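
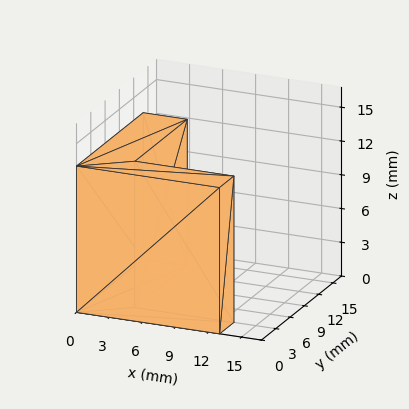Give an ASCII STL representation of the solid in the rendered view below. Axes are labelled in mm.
Reading the render: the shape is an L-shaped prism: outer 13 × 14 mm, arm thicknesses ≈ 3 mm (horizontal) and 4 mm (vertical), extruded 13 mm in z (dimensions read to the nearest mm from the axis ticks). For the STL, each face is triangulated and given an outward normal.

solid part
  facet normal 0.0000 0.0000 -1.0000
    outer loop
      vertex 13.0 3.0 0.0
      vertex 13.0 0.0 0.0
      vertex 0.0 0.0 0.0
    endloop
  endfacet
  facet normal 0.0000 0.0000 -1.0000
    outer loop
      vertex 4.0 3.0 0.0
      vertex 13.0 3.0 0.0
      vertex 0.0 0.0 0.0
    endloop
  endfacet
  facet normal 0.0000 0.0000 -1.0000
    outer loop
      vertex 4.0 14.0 0.0
      vertex 4.0 3.0 0.0
      vertex 0.0 0.0 0.0
    endloop
  endfacet
  facet normal 0.0000 0.0000 -1.0000
    outer loop
      vertex 0.0 14.0 0.0
      vertex 4.0 14.0 0.0
      vertex 0.0 0.0 0.0
    endloop
  endfacet
  facet normal 0.0000 0.0000 1.0000
    outer loop
      vertex 0.0 0.0 13.0
      vertex 13.0 0.0 13.0
      vertex 13.0 3.0 13.0
    endloop
  endfacet
  facet normal 0.0000 0.0000 1.0000
    outer loop
      vertex 0.0 0.0 13.0
      vertex 13.0 3.0 13.0
      vertex 4.0 3.0 13.0
    endloop
  endfacet
  facet normal 0.0000 0.0000 1.0000
    outer loop
      vertex 0.0 0.0 13.0
      vertex 4.0 3.0 13.0
      vertex 4.0 14.0 13.0
    endloop
  endfacet
  facet normal 0.0000 0.0000 1.0000
    outer loop
      vertex 0.0 0.0 13.0
      vertex 4.0 14.0 13.0
      vertex 0.0 14.0 13.0
    endloop
  endfacet
  facet normal 0.0000 -1.0000 0.0000
    outer loop
      vertex 0.0 0.0 0.0
      vertex 13.0 0.0 0.0
      vertex 13.0 0.0 13.0
    endloop
  endfacet
  facet normal 0.0000 -1.0000 0.0000
    outer loop
      vertex 0.0 0.0 0.0
      vertex 13.0 0.0 13.0
      vertex 0.0 0.0 13.0
    endloop
  endfacet
  facet normal 1.0000 0.0000 0.0000
    outer loop
      vertex 13.0 0.0 0.0
      vertex 13.0 3.0 0.0
      vertex 13.0 3.0 13.0
    endloop
  endfacet
  facet normal 1.0000 0.0000 0.0000
    outer loop
      vertex 13.0 0.0 0.0
      vertex 13.0 3.0 13.0
      vertex 13.0 0.0 13.0
    endloop
  endfacet
  facet normal 0.0000 1.0000 0.0000
    outer loop
      vertex 13.0 3.0 0.0
      vertex 4.0 3.0 0.0
      vertex 4.0 3.0 13.0
    endloop
  endfacet
  facet normal 0.0000 1.0000 0.0000
    outer loop
      vertex 13.0 3.0 0.0
      vertex 4.0 3.0 13.0
      vertex 13.0 3.0 13.0
    endloop
  endfacet
  facet normal 1.0000 0.0000 0.0000
    outer loop
      vertex 4.0 3.0 0.0
      vertex 4.0 14.0 0.0
      vertex 4.0 14.0 13.0
    endloop
  endfacet
  facet normal 1.0000 0.0000 0.0000
    outer loop
      vertex 4.0 3.0 0.0
      vertex 4.0 14.0 13.0
      vertex 4.0 3.0 13.0
    endloop
  endfacet
  facet normal 0.0000 1.0000 0.0000
    outer loop
      vertex 4.0 14.0 0.0
      vertex 0.0 14.0 0.0
      vertex 0.0 14.0 13.0
    endloop
  endfacet
  facet normal 0.0000 1.0000 0.0000
    outer loop
      vertex 4.0 14.0 0.0
      vertex 0.0 14.0 13.0
      vertex 4.0 14.0 13.0
    endloop
  endfacet
  facet normal -1.0000 0.0000 0.0000
    outer loop
      vertex 0.0 14.0 0.0
      vertex 0.0 0.0 0.0
      vertex 0.0 0.0 13.0
    endloop
  endfacet
  facet normal -1.0000 0.0000 0.0000
    outer loop
      vertex 0.0 14.0 0.0
      vertex 0.0 0.0 13.0
      vertex 0.0 14.0 13.0
    endloop
  endfacet
endsolid part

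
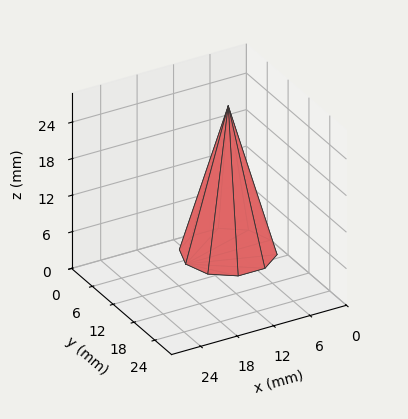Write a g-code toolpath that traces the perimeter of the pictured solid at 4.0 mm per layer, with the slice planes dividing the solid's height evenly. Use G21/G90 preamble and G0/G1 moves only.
Reading the render: the shape is a regular 10-sided pyramid, base circumscribed radius ≈ 7 mm, apex at z ≈ 24 mm (dimensions read to the nearest mm from the axis ticks). For the g-code, the solid's height is divided into equal slices at the stated Δz and each level perimeter traced with G1 moves after a G0 lift.

; perimeter-only toolpath
G21 ; units = mm
G90 ; absolute positioning
G28 ; home
; layer 1
G0 Z4.0
G0 X12.8 Y7.0
G1 X11.8 Y10.4
G1 X8.8 Y12.6
G1 X5.2 Y12.6
G1 X2.2 Y10.4
G1 X1.2 Y7.0
G1 X2.2 Y3.6
G1 X5.2 Y1.4
G1 X8.8 Y1.4
G1 X11.8 Y3.6
G1 X12.8 Y7.0
; layer 2
G0 Z8.0
G0 X11.7 Y7.0
G1 X10.8 Y9.7
G1 X8.5 Y11.5
G1 X5.5 Y11.5
G1 X3.2 Y9.7
G1 X2.3 Y7.0
G1 X3.2 Y4.3
G1 X5.5 Y2.5
G1 X8.5 Y2.5
G1 X10.8 Y4.3
G1 X11.7 Y7.0
; layer 3
G0 Z12.0
G0 X10.5 Y7.0
G1 X9.8 Y9.1
G1 X8.1 Y10.3
G1 X5.9 Y10.3
G1 X4.2 Y9.1
G1 X3.5 Y7.0
G1 X4.2 Y5.0
G1 X5.9 Y3.6
G1 X8.1 Y3.6
G1 X9.8 Y5.0
G1 X10.5 Y7.0
; layer 4
G0 Z16.0
G0 X9.3 Y7.0
G1 X8.9 Y8.4
G1 X7.7 Y9.2
G1 X6.3 Y9.2
G1 X5.1 Y8.4
G1 X4.7 Y7.0
G1 X5.1 Y5.6
G1 X6.3 Y4.8
G1 X7.7 Y4.8
G1 X8.9 Y5.6
G1 X9.3 Y7.0
; layer 5
G0 Z20.0
G0 X8.2 Y7.0
G1 X8.0 Y7.7
G1 X7.4 Y8.1
G1 X6.6 Y8.1
G1 X6.1 Y7.7
G1 X5.8 Y7.0
G1 X6.1 Y6.3
G1 X6.6 Y5.9
G1 X7.4 Y5.9
G1 X8.0 Y6.3
G1 X8.2 Y7.0
M2 ; end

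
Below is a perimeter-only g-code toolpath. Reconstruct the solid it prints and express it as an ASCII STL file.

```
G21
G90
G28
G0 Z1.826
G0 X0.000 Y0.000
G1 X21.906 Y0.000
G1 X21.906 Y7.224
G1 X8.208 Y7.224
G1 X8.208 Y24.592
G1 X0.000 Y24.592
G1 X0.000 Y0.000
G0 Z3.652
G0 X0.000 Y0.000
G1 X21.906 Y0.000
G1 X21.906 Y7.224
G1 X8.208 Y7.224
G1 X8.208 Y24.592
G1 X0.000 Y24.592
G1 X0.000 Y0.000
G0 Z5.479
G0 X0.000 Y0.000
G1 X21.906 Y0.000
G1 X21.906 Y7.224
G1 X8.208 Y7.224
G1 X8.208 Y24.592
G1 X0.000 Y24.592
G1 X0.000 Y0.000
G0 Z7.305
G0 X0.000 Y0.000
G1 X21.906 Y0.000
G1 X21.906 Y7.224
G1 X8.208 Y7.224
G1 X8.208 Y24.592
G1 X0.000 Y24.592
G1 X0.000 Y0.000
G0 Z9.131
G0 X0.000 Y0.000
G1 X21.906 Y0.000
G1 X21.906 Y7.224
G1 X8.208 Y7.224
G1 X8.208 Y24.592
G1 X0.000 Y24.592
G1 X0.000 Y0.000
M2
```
solid part
  facet normal 0.0000 0.0000 -1.0000
    outer loop
      vertex 21.906 7.224 0.000
      vertex 21.906 0.000 0.000
      vertex 0.000 0.000 0.000
    endloop
  endfacet
  facet normal 0.0000 0.0000 -1.0000
    outer loop
      vertex 8.208 7.224 0.000
      vertex 21.906 7.224 0.000
      vertex 0.000 0.000 0.000
    endloop
  endfacet
  facet normal 0.0000 0.0000 -1.0000
    outer loop
      vertex 8.208 24.592 0.000
      vertex 8.208 7.224 0.000
      vertex 0.000 0.000 0.000
    endloop
  endfacet
  facet normal 0.0000 0.0000 -1.0000
    outer loop
      vertex 0.000 24.592 0.000
      vertex 8.208 24.592 0.000
      vertex 0.000 0.000 0.000
    endloop
  endfacet
  facet normal 0.0000 0.0000 1.0000
    outer loop
      vertex 0.000 0.000 9.131
      vertex 21.906 0.000 9.131
      vertex 21.906 7.224 9.131
    endloop
  endfacet
  facet normal 0.0000 0.0000 1.0000
    outer loop
      vertex 0.000 0.000 9.131
      vertex 21.906 7.224 9.131
      vertex 8.208 7.224 9.131
    endloop
  endfacet
  facet normal 0.0000 0.0000 1.0000
    outer loop
      vertex 0.000 0.000 9.131
      vertex 8.208 7.224 9.131
      vertex 8.208 24.592 9.131
    endloop
  endfacet
  facet normal 0.0000 0.0000 1.0000
    outer loop
      vertex 0.000 0.000 9.131
      vertex 8.208 24.592 9.131
      vertex 0.000 24.592 9.131
    endloop
  endfacet
  facet normal 0.0000 -1.0000 0.0000
    outer loop
      vertex 0.000 0.000 0.000
      vertex 21.906 0.000 0.000
      vertex 21.906 0.000 9.131
    endloop
  endfacet
  facet normal 0.0000 -1.0000 0.0000
    outer loop
      vertex 0.000 0.000 0.000
      vertex 21.906 0.000 9.131
      vertex 0.000 0.000 9.131
    endloop
  endfacet
  facet normal 1.0000 0.0000 0.0000
    outer loop
      vertex 21.906 0.000 0.000
      vertex 21.906 7.224 0.000
      vertex 21.906 7.224 9.131
    endloop
  endfacet
  facet normal 1.0000 0.0000 0.0000
    outer loop
      vertex 21.906 0.000 0.000
      vertex 21.906 7.224 9.131
      vertex 21.906 0.000 9.131
    endloop
  endfacet
  facet normal 0.0000 1.0000 0.0000
    outer loop
      vertex 21.906 7.224 0.000
      vertex 8.208 7.224 0.000
      vertex 8.208 7.224 9.131
    endloop
  endfacet
  facet normal 0.0000 1.0000 0.0000
    outer loop
      vertex 21.906 7.224 0.000
      vertex 8.208 7.224 9.131
      vertex 21.906 7.224 9.131
    endloop
  endfacet
  facet normal 1.0000 0.0000 0.0000
    outer loop
      vertex 8.208 7.224 0.000
      vertex 8.208 24.592 0.000
      vertex 8.208 24.592 9.131
    endloop
  endfacet
  facet normal 1.0000 0.0000 0.0000
    outer loop
      vertex 8.208 7.224 0.000
      vertex 8.208 24.592 9.131
      vertex 8.208 7.224 9.131
    endloop
  endfacet
  facet normal 0.0000 1.0000 0.0000
    outer loop
      vertex 8.208 24.592 0.000
      vertex 0.000 24.592 0.000
      vertex 0.000 24.592 9.131
    endloop
  endfacet
  facet normal 0.0000 1.0000 0.0000
    outer loop
      vertex 8.208 24.592 0.000
      vertex 0.000 24.592 9.131
      vertex 8.208 24.592 9.131
    endloop
  endfacet
  facet normal -1.0000 0.0000 0.0000
    outer loop
      vertex 0.000 24.592 0.000
      vertex 0.000 0.000 0.000
      vertex 0.000 0.000 9.131
    endloop
  endfacet
  facet normal -1.0000 0.0000 0.0000
    outer loop
      vertex 0.000 24.592 0.000
      vertex 0.000 0.000 9.131
      vertex 0.000 24.592 9.131
    endloop
  endfacet
endsolid part

The G0 Z moves step by Δz≈1.826 mm. Every layer's G1 loop is the same polygon, so the solid is a straight extrusion of it from z=0 to z≈9.13. Closing with flat bottom and top caps and triangulating gives 20 facets — an L-shaped prism: outer 21.9 × 24.6 mm, arm thicknesses ≈ 7.22 mm (horizontal) and 8.21 mm (vertical), extruded 9.13 mm in z.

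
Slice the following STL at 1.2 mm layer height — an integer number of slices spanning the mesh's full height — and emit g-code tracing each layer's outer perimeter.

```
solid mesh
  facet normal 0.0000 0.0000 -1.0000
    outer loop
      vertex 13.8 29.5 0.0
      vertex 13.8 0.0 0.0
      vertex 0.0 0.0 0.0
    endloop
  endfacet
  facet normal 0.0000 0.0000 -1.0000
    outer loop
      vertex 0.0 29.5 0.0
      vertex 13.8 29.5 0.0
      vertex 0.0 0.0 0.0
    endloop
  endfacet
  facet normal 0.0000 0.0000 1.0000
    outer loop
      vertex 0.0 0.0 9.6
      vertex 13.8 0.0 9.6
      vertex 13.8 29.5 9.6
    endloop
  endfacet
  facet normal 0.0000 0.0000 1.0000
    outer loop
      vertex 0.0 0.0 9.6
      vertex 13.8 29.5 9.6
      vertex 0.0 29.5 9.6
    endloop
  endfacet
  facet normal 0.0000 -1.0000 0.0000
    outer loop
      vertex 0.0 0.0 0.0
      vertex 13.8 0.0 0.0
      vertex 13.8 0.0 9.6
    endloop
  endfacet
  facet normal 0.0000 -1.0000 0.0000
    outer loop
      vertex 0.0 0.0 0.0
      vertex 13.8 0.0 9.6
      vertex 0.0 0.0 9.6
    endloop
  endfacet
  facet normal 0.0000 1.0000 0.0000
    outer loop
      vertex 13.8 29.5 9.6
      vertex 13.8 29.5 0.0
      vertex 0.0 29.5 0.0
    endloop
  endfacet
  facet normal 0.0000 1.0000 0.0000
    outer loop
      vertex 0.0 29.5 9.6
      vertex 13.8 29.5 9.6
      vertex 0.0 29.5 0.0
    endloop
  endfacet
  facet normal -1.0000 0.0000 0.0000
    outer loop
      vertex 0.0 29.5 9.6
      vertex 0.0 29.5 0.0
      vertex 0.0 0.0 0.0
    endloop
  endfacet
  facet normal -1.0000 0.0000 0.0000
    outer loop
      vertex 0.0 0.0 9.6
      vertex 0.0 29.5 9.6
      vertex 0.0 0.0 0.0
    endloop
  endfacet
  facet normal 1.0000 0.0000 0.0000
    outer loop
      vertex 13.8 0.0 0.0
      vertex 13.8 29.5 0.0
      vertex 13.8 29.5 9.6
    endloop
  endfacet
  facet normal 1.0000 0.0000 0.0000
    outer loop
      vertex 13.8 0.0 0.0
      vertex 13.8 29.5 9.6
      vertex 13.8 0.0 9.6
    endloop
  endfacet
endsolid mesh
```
; perimeter-only toolpath
G21 ; units = mm
G90 ; absolute positioning
G28 ; home
; layer 1
G0 Z1.2
G0 X0.0 Y0.0
G1 X13.8 Y0.0
G1 X13.8 Y29.5
G1 X0.0 Y29.5
G1 X0.0 Y0.0
; layer 2
G0 Z2.4
G0 X0.0 Y0.0
G1 X13.8 Y0.0
G1 X13.8 Y29.5
G1 X0.0 Y29.5
G1 X0.0 Y0.0
; layer 3
G0 Z3.6
G0 X0.0 Y0.0
G1 X13.8 Y0.0
G1 X13.8 Y29.5
G1 X0.0 Y29.5
G1 X0.0 Y0.0
; layer 4
G0 Z4.8
G0 X0.0 Y0.0
G1 X13.8 Y0.0
G1 X13.8 Y29.5
G1 X0.0 Y29.5
G1 X0.0 Y0.0
; layer 5
G0 Z6.0
G0 X0.0 Y0.0
G1 X13.8 Y0.0
G1 X13.8 Y29.5
G1 X0.0 Y29.5
G1 X0.0 Y0.0
; layer 6
G0 Z7.2
G0 X0.0 Y0.0
G1 X13.8 Y0.0
G1 X13.8 Y29.5
G1 X0.0 Y29.5
G1 X0.0 Y0.0
; layer 7
G0 Z8.4
G0 X0.0 Y0.0
G1 X13.8 Y0.0
G1 X13.8 Y29.5
G1 X0.0 Y29.5
G1 X0.0 Y0.0
; layer 8
G0 Z9.6
G0 X0.0 Y0.0
G1 X13.8 Y0.0
G1 X13.8 Y29.5
G1 X0.0 Y29.5
G1 X0.0 Y0.0
M2 ; end

The solid is a rectangular box, roughly 13.8 × 29.5 mm footprint and 9.6 mm tall. Slicing at Δz = 1.2 mm — 8 equal slices spanning the solid's height, so layer i sits at z = i·h/8 — gives 8 non-empty perimeters. Each is a 4-segment closed polygon; G0 lifts to the layer z and rapids to the start vertex, then G1 traces the edges.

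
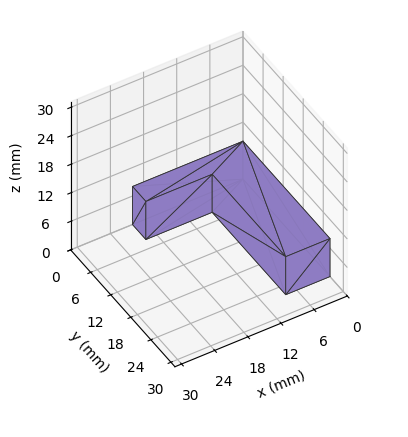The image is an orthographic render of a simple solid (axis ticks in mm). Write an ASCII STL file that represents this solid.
Reading the render: the shape is an L-shaped prism: outer 20 × 26 mm, arm thicknesses ≈ 4 mm (horizontal) and 8 mm (vertical), extruded 8 mm in z (dimensions read to the nearest mm from the axis ticks). For the STL, each face is triangulated and given an outward normal.

solid part
  facet normal 0.0000 0.0000 -1.0000
    outer loop
      vertex 20.0 4.0 0.0
      vertex 20.0 0.0 0.0
      vertex 0.0 0.0 0.0
    endloop
  endfacet
  facet normal 0.0000 0.0000 -1.0000
    outer loop
      vertex 8.0 4.0 0.0
      vertex 20.0 4.0 0.0
      vertex 0.0 0.0 0.0
    endloop
  endfacet
  facet normal 0.0000 0.0000 -1.0000
    outer loop
      vertex 8.0 26.0 0.0
      vertex 8.0 4.0 0.0
      vertex 0.0 0.0 0.0
    endloop
  endfacet
  facet normal 0.0000 0.0000 -1.0000
    outer loop
      vertex 0.0 26.0 0.0
      vertex 8.0 26.0 0.0
      vertex 0.0 0.0 0.0
    endloop
  endfacet
  facet normal 0.0000 0.0000 1.0000
    outer loop
      vertex 0.0 0.0 8.0
      vertex 20.0 0.0 8.0
      vertex 20.0 4.0 8.0
    endloop
  endfacet
  facet normal 0.0000 0.0000 1.0000
    outer loop
      vertex 0.0 0.0 8.0
      vertex 20.0 4.0 8.0
      vertex 8.0 4.0 8.0
    endloop
  endfacet
  facet normal 0.0000 0.0000 1.0000
    outer loop
      vertex 0.0 0.0 8.0
      vertex 8.0 4.0 8.0
      vertex 8.0 26.0 8.0
    endloop
  endfacet
  facet normal 0.0000 0.0000 1.0000
    outer loop
      vertex 0.0 0.0 8.0
      vertex 8.0 26.0 8.0
      vertex 0.0 26.0 8.0
    endloop
  endfacet
  facet normal 0.0000 -1.0000 0.0000
    outer loop
      vertex 0.0 0.0 0.0
      vertex 20.0 0.0 0.0
      vertex 20.0 0.0 8.0
    endloop
  endfacet
  facet normal 0.0000 -1.0000 0.0000
    outer loop
      vertex 0.0 0.0 0.0
      vertex 20.0 0.0 8.0
      vertex 0.0 0.0 8.0
    endloop
  endfacet
  facet normal 1.0000 0.0000 0.0000
    outer loop
      vertex 20.0 0.0 0.0
      vertex 20.0 4.0 0.0
      vertex 20.0 4.0 8.0
    endloop
  endfacet
  facet normal 1.0000 0.0000 0.0000
    outer loop
      vertex 20.0 0.0 0.0
      vertex 20.0 4.0 8.0
      vertex 20.0 0.0 8.0
    endloop
  endfacet
  facet normal 0.0000 1.0000 0.0000
    outer loop
      vertex 20.0 4.0 0.0
      vertex 8.0 4.0 0.0
      vertex 8.0 4.0 8.0
    endloop
  endfacet
  facet normal 0.0000 1.0000 0.0000
    outer loop
      vertex 20.0 4.0 0.0
      vertex 8.0 4.0 8.0
      vertex 20.0 4.0 8.0
    endloop
  endfacet
  facet normal 1.0000 0.0000 0.0000
    outer loop
      vertex 8.0 4.0 0.0
      vertex 8.0 26.0 0.0
      vertex 8.0 26.0 8.0
    endloop
  endfacet
  facet normal 1.0000 0.0000 0.0000
    outer loop
      vertex 8.0 4.0 0.0
      vertex 8.0 26.0 8.0
      vertex 8.0 4.0 8.0
    endloop
  endfacet
  facet normal 0.0000 1.0000 0.0000
    outer loop
      vertex 8.0 26.0 0.0
      vertex 0.0 26.0 0.0
      vertex 0.0 26.0 8.0
    endloop
  endfacet
  facet normal 0.0000 1.0000 0.0000
    outer loop
      vertex 8.0 26.0 0.0
      vertex 0.0 26.0 8.0
      vertex 8.0 26.0 8.0
    endloop
  endfacet
  facet normal -1.0000 0.0000 0.0000
    outer loop
      vertex 0.0 26.0 0.0
      vertex 0.0 0.0 0.0
      vertex 0.0 0.0 8.0
    endloop
  endfacet
  facet normal -1.0000 0.0000 0.0000
    outer loop
      vertex 0.0 26.0 0.0
      vertex 0.0 0.0 8.0
      vertex 0.0 26.0 8.0
    endloop
  endfacet
endsolid part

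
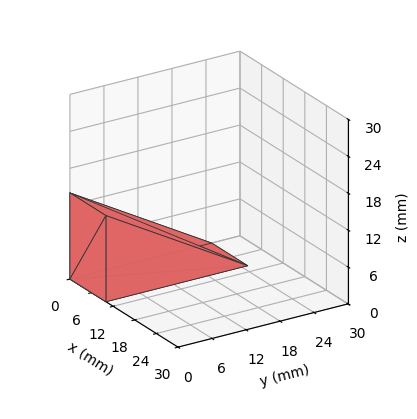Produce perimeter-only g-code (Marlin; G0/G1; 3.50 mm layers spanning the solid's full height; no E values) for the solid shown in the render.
Reading the render: the shape is a wedge (ramp): 10 × 25 mm base, rising to 14 mm along the y=0 edge and sloping linearly to z=0 at y=25 (dimensions read to the nearest mm from the axis ticks). For the g-code, the solid's height is divided into equal slices at the stated Δz and each level perimeter traced with G1 moves after a G0 lift.

; perimeter-only toolpath
G21 ; units = mm
G90 ; absolute positioning
G28 ; home
; layer 1
G0 Z3.50
G0 X0.00 Y0.00
G1 X10.00 Y0.00
G1 X10.00 Y18.75
G1 X0.00 Y18.75
G1 X0.00 Y0.00
; layer 2
G0 Z7.00
G0 X0.00 Y0.00
G1 X10.00 Y0.00
G1 X10.00 Y12.50
G1 X0.00 Y12.50
G1 X0.00 Y0.00
; layer 3
G0 Z10.50
G0 X0.00 Y0.00
G1 X10.00 Y0.00
G1 X10.00 Y6.25
G1 X0.00 Y6.25
G1 X0.00 Y0.00
M2 ; end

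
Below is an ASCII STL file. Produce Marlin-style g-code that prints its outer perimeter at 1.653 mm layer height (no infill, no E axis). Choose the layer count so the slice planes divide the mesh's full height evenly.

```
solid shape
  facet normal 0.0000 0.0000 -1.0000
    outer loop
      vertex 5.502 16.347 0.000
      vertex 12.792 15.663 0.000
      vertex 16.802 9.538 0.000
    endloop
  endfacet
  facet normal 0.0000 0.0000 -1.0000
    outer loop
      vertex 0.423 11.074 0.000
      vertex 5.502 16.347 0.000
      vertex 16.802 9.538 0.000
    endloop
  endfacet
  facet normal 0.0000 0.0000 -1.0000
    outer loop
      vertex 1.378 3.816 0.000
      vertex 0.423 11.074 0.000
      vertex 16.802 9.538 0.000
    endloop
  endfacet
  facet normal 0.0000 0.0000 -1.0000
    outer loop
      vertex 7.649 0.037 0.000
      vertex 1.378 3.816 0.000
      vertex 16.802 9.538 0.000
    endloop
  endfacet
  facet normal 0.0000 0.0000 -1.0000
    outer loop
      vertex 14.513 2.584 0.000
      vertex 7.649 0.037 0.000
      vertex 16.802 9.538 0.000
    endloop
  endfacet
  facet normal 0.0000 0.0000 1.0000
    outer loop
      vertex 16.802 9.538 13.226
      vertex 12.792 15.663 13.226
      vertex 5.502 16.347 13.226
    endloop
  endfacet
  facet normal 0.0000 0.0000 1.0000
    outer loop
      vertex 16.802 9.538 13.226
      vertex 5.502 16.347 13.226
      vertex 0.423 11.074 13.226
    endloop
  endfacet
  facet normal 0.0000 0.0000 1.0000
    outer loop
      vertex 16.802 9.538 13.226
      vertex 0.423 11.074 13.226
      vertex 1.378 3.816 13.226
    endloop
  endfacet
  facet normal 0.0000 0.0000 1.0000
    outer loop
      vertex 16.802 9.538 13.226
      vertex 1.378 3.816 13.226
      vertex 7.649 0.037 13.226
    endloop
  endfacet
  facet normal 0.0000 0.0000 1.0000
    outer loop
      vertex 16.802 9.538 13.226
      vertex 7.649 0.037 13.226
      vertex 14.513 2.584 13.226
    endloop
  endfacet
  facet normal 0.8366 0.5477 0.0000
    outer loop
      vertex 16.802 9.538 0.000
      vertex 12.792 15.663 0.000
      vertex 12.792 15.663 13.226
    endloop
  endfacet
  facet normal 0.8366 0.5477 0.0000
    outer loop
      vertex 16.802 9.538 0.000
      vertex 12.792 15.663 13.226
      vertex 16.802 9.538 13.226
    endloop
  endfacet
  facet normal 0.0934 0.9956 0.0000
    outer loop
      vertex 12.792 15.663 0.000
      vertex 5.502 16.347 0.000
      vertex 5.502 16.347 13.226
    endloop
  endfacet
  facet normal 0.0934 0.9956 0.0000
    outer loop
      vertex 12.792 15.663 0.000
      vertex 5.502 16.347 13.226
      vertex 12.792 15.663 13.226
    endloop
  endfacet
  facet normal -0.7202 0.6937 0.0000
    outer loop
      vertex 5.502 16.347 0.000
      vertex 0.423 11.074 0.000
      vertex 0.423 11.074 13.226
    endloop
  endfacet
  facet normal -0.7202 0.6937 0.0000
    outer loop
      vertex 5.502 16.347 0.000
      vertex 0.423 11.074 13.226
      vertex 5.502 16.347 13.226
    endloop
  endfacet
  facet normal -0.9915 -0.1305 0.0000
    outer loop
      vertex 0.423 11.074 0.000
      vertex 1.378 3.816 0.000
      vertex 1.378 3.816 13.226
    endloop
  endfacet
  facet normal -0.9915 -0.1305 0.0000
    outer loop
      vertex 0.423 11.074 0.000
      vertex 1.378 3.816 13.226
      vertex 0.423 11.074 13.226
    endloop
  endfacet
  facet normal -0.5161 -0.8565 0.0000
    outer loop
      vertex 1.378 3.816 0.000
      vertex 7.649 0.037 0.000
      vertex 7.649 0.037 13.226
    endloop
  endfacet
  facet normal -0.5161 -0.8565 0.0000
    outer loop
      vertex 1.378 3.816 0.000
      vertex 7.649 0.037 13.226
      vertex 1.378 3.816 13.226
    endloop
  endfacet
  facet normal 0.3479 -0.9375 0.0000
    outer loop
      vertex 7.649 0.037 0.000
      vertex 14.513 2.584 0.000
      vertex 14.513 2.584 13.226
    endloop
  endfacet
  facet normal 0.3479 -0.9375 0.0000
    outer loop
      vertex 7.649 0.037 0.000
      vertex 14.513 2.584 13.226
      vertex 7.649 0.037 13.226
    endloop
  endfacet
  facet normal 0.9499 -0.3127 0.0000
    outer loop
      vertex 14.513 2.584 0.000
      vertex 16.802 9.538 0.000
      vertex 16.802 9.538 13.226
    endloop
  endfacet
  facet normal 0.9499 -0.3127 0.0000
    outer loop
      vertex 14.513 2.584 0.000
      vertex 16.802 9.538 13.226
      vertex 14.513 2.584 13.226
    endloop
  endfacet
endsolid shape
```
; perimeter-only toolpath
G21 ; units = mm
G90 ; absolute positioning
G28 ; home
; layer 1
G0 Z1.653
G0 X16.802 Y9.538
G1 X12.792 Y15.663
G1 X5.502 Y16.347
G1 X0.423 Y11.074
G1 X1.378 Y3.816
G1 X7.649 Y0.037
G1 X14.513 Y2.584
G1 X16.802 Y9.538
; layer 2
G0 Z3.307
G0 X16.802 Y9.538
G1 X12.792 Y15.663
G1 X5.502 Y16.347
G1 X0.423 Y11.074
G1 X1.378 Y3.816
G1 X7.649 Y0.037
G1 X14.513 Y2.584
G1 X16.802 Y9.538
; layer 3
G0 Z4.960
G0 X16.802 Y9.538
G1 X12.792 Y15.663
G1 X5.502 Y16.347
G1 X0.423 Y11.074
G1 X1.378 Y3.816
G1 X7.649 Y0.037
G1 X14.513 Y2.584
G1 X16.802 Y9.538
; layer 4
G0 Z6.613
G0 X16.802 Y9.538
G1 X12.792 Y15.663
G1 X5.502 Y16.347
G1 X0.423 Y11.074
G1 X1.378 Y3.816
G1 X7.649 Y0.037
G1 X14.513 Y2.584
G1 X16.802 Y9.538
; layer 5
G0 Z8.266
G0 X16.802 Y9.538
G1 X12.792 Y15.663
G1 X5.502 Y16.347
G1 X0.423 Y11.074
G1 X1.378 Y3.816
G1 X7.649 Y0.037
G1 X14.513 Y2.584
G1 X16.802 Y9.538
; layer 6
G0 Z9.920
G0 X16.802 Y9.538
G1 X12.792 Y15.663
G1 X5.502 Y16.347
G1 X0.423 Y11.074
G1 X1.378 Y3.816
G1 X7.649 Y0.037
G1 X14.513 Y2.584
G1 X16.802 Y9.538
; layer 7
G0 Z11.573
G0 X16.802 Y9.538
G1 X12.792 Y15.663
G1 X5.502 Y16.347
G1 X0.423 Y11.074
G1 X1.378 Y3.816
G1 X7.649 Y0.037
G1 X14.513 Y2.584
G1 X16.802 Y9.538
; layer 8
G0 Z13.226
G0 X16.802 Y9.538
G1 X12.792 Y15.663
G1 X5.502 Y16.347
G1 X0.423 Y11.074
G1 X1.378 Y3.816
G1 X7.649 Y0.037
G1 X14.513 Y2.584
G1 X16.802 Y9.538
M2 ; end

The solid is a regular 7-sided prism (a cylinder approximated with 7 flat sides), circumscribed radius ≈ 8.44 mm, height ≈ 13.2 mm. Slicing at Δz = 1.653 mm — 8 equal slices spanning the solid's height, so layer i sits at z = i·h/8 — gives 8 non-empty perimeters. Each is a 7-segment closed polygon; G0 lifts to the layer z and rapids to the start vertex, then G1 traces the edges.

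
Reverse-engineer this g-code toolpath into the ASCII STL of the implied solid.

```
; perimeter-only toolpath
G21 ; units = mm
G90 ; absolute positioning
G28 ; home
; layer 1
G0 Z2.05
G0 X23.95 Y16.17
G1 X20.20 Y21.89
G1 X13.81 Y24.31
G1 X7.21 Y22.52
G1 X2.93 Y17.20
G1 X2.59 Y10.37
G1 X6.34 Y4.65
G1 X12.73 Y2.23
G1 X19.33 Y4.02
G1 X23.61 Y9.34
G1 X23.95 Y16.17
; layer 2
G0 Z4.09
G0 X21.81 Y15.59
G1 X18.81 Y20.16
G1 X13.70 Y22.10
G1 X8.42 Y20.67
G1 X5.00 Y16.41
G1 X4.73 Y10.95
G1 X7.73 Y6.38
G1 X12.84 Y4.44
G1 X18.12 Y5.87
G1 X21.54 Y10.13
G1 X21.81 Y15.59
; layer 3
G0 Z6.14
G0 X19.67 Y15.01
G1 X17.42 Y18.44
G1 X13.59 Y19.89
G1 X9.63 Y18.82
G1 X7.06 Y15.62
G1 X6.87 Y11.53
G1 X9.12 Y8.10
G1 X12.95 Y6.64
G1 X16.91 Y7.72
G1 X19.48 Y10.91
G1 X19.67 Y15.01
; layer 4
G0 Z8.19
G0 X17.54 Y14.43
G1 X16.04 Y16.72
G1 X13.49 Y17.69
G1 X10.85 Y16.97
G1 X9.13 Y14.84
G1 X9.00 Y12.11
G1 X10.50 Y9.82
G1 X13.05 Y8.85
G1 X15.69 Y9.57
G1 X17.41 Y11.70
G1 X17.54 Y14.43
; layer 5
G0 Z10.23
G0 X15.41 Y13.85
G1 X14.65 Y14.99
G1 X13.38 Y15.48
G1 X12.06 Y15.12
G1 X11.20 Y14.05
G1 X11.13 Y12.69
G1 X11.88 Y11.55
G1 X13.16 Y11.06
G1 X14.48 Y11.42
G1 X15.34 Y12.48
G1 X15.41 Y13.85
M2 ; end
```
solid part
  facet normal 0.0000 0.0000 -1.0000
    outer loop
      vertex 13.92 26.52 0.00
      vertex 21.58 23.61 0.00
      vertex 26.08 16.75 0.00
    endloop
  endfacet
  facet normal 0.0000 0.0000 -1.0000
    outer loop
      vertex 6.00 24.37 0.00
      vertex 13.92 26.52 0.00
      vertex 26.08 16.75 0.00
    endloop
  endfacet
  facet normal 0.0000 0.0000 -1.0000
    outer loop
      vertex 0.86 17.98 0.00
      vertex 6.00 24.37 0.00
      vertex 26.08 16.75 0.00
    endloop
  endfacet
  facet normal 0.0000 0.0000 -1.0000
    outer loop
      vertex 0.46 9.79 0.00
      vertex 0.86 17.98 0.00
      vertex 26.08 16.75 0.00
    endloop
  endfacet
  facet normal 0.0000 0.0000 -1.0000
    outer loop
      vertex 4.96 2.93 0.00
      vertex 0.46 9.79 0.00
      vertex 26.08 16.75 0.00
    endloop
  endfacet
  facet normal 0.0000 0.0000 -1.0000
    outer loop
      vertex 12.62 0.02 0.00
      vertex 4.96 2.93 0.00
      vertex 26.08 16.75 0.00
    endloop
  endfacet
  facet normal 0.0000 0.0000 -1.0000
    outer loop
      vertex 20.54 2.17 0.00
      vertex 12.62 0.02 0.00
      vertex 26.08 16.75 0.00
    endloop
  endfacet
  facet normal 0.0000 0.0000 -1.0000
    outer loop
      vertex 25.68 8.56 0.00
      vertex 20.54 2.17 0.00
      vertex 26.08 16.75 0.00
    endloop
  endfacet
  facet normal 0.5831 0.3825 0.7167
    outer loop
      vertex 26.08 16.75 0.00
      vertex 21.58 23.61 0.00
      vertex 13.27 13.27 12.28
    endloop
  endfacet
  facet normal 0.2477 0.6520 0.7166
    outer loop
      vertex 21.58 23.61 0.00
      vertex 13.92 26.52 0.00
      vertex 13.27 13.27 12.28
    endloop
  endfacet
  facet normal -0.1827 0.6731 0.7166
    outer loop
      vertex 13.92 26.52 0.00
      vertex 6.00 24.37 0.00
      vertex 13.27 13.27 12.28
    endloop
  endfacet
  facet normal -0.5434 0.4371 0.7168
    outer loop
      vertex 6.00 24.37 0.00
      vertex 0.86 17.98 0.00
      vertex 13.27 13.27 12.28
    endloop
  endfacet
  facet normal -0.6964 0.0340 0.7168
    outer loop
      vertex 0.86 17.98 0.00
      vertex 0.46 9.79 0.00
      vertex 13.27 13.27 12.28
    endloop
  endfacet
  facet normal -0.5831 -0.3825 0.7167
    outer loop
      vertex 0.46 9.79 0.00
      vertex 4.96 2.93 0.00
      vertex 13.27 13.27 12.28
    endloop
  endfacet
  facet normal -0.2477 -0.6520 0.7166
    outer loop
      vertex 4.96 2.93 0.00
      vertex 12.62 0.02 0.00
      vertex 13.27 13.27 12.28
    endloop
  endfacet
  facet normal 0.1827 -0.6731 0.7166
    outer loop
      vertex 12.62 0.02 0.00
      vertex 20.54 2.17 0.00
      vertex 13.27 13.27 12.28
    endloop
  endfacet
  facet normal 0.5434 -0.4371 0.7168
    outer loop
      vertex 20.54 2.17 0.00
      vertex 25.68 8.56 0.00
      vertex 13.27 13.27 12.28
    endloop
  endfacet
  facet normal 0.6964 -0.0340 0.7168
    outer loop
      vertex 25.68 8.56 0.00
      vertex 26.08 16.75 0.00
      vertex 13.27 13.27 12.28
    endloop
  endfacet
endsolid part

The G0 Z moves step by Δz≈2.05 mm. The G1 loops shrink linearly with z, so the solid tapers from its base footprint up to z≈12.3. Closing with a flat bottom cap and the tapered top and triangulating gives 18 facets — a regular 10-sided pyramid, base circumscribed radius ≈ 13.3 mm, apex at z ≈ 12.3 mm.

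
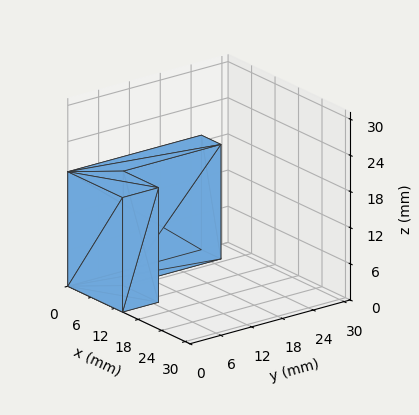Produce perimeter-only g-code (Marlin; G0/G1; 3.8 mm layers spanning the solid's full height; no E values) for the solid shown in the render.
Reading the render: the shape is an L-shaped prism: outer 14 × 26 mm, arm thicknesses ≈ 7 mm (horizontal) and 5 mm (vertical), extruded 19 mm in z (dimensions read to the nearest mm from the axis ticks). For the g-code, the solid's height is divided into equal slices at the stated Δz and each level perimeter traced with G1 moves after a G0 lift.

; perimeter-only toolpath
G21 ; units = mm
G90 ; absolute positioning
G28 ; home
; layer 1
G0 Z3.8
G0 X0.0 Y0.0
G1 X14.0 Y0.0
G1 X14.0 Y7.0
G1 X5.0 Y7.0
G1 X5.0 Y26.0
G1 X0.0 Y26.0
G1 X0.0 Y0.0
; layer 2
G0 Z7.6
G0 X0.0 Y0.0
G1 X14.0 Y0.0
G1 X14.0 Y7.0
G1 X5.0 Y7.0
G1 X5.0 Y26.0
G1 X0.0 Y26.0
G1 X0.0 Y0.0
; layer 3
G0 Z11.4
G0 X0.0 Y0.0
G1 X14.0 Y0.0
G1 X14.0 Y7.0
G1 X5.0 Y7.0
G1 X5.0 Y26.0
G1 X0.0 Y26.0
G1 X0.0 Y0.0
; layer 4
G0 Z15.2
G0 X0.0 Y0.0
G1 X14.0 Y0.0
G1 X14.0 Y7.0
G1 X5.0 Y7.0
G1 X5.0 Y26.0
G1 X0.0 Y26.0
G1 X0.0 Y0.0
; layer 5
G0 Z19.0
G0 X0.0 Y0.0
G1 X14.0 Y0.0
G1 X14.0 Y7.0
G1 X5.0 Y7.0
G1 X5.0 Y26.0
G1 X0.0 Y26.0
G1 X0.0 Y0.0
M2 ; end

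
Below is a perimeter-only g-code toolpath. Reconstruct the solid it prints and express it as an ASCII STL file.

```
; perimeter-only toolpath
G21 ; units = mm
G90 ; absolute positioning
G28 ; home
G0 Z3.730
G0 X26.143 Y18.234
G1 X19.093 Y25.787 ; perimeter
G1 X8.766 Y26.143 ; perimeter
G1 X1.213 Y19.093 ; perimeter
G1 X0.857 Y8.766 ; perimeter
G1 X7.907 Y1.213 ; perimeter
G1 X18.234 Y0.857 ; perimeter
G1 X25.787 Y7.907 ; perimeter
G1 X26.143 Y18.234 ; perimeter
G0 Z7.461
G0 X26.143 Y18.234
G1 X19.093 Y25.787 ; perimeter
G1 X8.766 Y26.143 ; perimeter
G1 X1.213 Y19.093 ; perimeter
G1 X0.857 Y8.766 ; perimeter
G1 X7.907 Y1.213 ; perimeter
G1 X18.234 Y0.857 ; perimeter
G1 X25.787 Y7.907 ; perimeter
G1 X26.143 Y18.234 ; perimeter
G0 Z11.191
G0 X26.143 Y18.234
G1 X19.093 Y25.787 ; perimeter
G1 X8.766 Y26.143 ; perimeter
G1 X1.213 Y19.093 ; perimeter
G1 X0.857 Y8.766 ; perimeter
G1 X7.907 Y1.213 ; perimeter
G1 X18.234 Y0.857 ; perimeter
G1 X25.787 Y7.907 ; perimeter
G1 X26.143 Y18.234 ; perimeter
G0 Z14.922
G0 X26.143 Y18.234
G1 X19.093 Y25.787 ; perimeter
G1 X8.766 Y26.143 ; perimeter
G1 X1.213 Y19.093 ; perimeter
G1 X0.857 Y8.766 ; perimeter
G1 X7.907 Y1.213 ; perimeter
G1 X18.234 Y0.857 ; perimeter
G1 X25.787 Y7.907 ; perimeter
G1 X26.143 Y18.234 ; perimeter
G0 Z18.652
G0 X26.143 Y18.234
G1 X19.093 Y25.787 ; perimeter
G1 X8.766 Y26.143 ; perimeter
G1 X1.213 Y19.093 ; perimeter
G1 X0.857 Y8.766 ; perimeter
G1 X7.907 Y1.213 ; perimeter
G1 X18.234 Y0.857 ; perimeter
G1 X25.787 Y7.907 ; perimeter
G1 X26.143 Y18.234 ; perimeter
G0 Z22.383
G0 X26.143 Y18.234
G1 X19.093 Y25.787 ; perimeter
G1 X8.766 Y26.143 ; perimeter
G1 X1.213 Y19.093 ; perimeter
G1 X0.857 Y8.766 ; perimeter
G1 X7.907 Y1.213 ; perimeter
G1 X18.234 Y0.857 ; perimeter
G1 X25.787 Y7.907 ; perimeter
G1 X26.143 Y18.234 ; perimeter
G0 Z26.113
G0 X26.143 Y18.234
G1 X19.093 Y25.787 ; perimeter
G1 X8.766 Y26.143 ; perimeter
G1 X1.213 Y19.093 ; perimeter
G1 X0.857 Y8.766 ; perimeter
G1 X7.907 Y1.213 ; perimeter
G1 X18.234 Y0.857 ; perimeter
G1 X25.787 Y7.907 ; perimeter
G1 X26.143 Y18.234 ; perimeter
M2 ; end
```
solid part
  facet normal 0.0000 0.0000 -1.0000
    outer loop
      vertex 8.766 26.143 0.000
      vertex 19.093 25.787 0.000
      vertex 26.143 18.234 0.000
    endloop
  endfacet
  facet normal 0.0000 0.0000 -1.0000
    outer loop
      vertex 1.213 19.093 0.000
      vertex 8.766 26.143 0.000
      vertex 26.143 18.234 0.000
    endloop
  endfacet
  facet normal 0.0000 0.0000 -1.0000
    outer loop
      vertex 0.857 8.766 0.000
      vertex 1.213 19.093 0.000
      vertex 26.143 18.234 0.000
    endloop
  endfacet
  facet normal 0.0000 0.0000 -1.0000
    outer loop
      vertex 7.907 1.213 0.000
      vertex 0.857 8.766 0.000
      vertex 26.143 18.234 0.000
    endloop
  endfacet
  facet normal 0.0000 0.0000 -1.0000
    outer loop
      vertex 18.234 0.857 0.000
      vertex 7.907 1.213 0.000
      vertex 26.143 18.234 0.000
    endloop
  endfacet
  facet normal 0.0000 0.0000 -1.0000
    outer loop
      vertex 25.787 7.907 0.000
      vertex 18.234 0.857 0.000
      vertex 26.143 18.234 0.000
    endloop
  endfacet
  facet normal 0.0000 0.0000 1.0000
    outer loop
      vertex 26.143 18.234 26.113
      vertex 19.093 25.787 26.113
      vertex 8.766 26.143 26.113
    endloop
  endfacet
  facet normal 0.0000 0.0000 1.0000
    outer loop
      vertex 26.143 18.234 26.113
      vertex 8.766 26.143 26.113
      vertex 1.213 19.093 26.113
    endloop
  endfacet
  facet normal 0.0000 0.0000 1.0000
    outer loop
      vertex 26.143 18.234 26.113
      vertex 1.213 19.093 26.113
      vertex 0.857 8.766 26.113
    endloop
  endfacet
  facet normal 0.0000 0.0000 1.0000
    outer loop
      vertex 26.143 18.234 26.113
      vertex 0.857 8.766 26.113
      vertex 7.907 1.213 26.113
    endloop
  endfacet
  facet normal 0.0000 0.0000 1.0000
    outer loop
      vertex 26.143 18.234 26.113
      vertex 7.907 1.213 26.113
      vertex 18.234 0.857 26.113
    endloop
  endfacet
  facet normal 0.0000 0.0000 1.0000
    outer loop
      vertex 26.143 18.234 26.113
      vertex 18.234 0.857 26.113
      vertex 25.787 7.907 26.113
    endloop
  endfacet
  facet normal 0.7310 0.6823 0.0000
    outer loop
      vertex 26.143 18.234 0.000
      vertex 19.093 25.787 0.000
      vertex 19.093 25.787 26.113
    endloop
  endfacet
  facet normal 0.7310 0.6823 0.0000
    outer loop
      vertex 26.143 18.234 0.000
      vertex 19.093 25.787 26.113
      vertex 26.143 18.234 26.113
    endloop
  endfacet
  facet normal 0.0345 0.9994 0.0000
    outer loop
      vertex 19.093 25.787 0.000
      vertex 8.766 26.143 0.000
      vertex 8.766 26.143 26.113
    endloop
  endfacet
  facet normal 0.0345 0.9994 0.0000
    outer loop
      vertex 19.093 25.787 0.000
      vertex 8.766 26.143 26.113
      vertex 19.093 25.787 26.113
    endloop
  endfacet
  facet normal -0.6823 0.7310 0.0000
    outer loop
      vertex 8.766 26.143 0.000
      vertex 1.213 19.093 0.000
      vertex 1.213 19.093 26.113
    endloop
  endfacet
  facet normal -0.6823 0.7310 0.0000
    outer loop
      vertex 8.766 26.143 0.000
      vertex 1.213 19.093 26.113
      vertex 8.766 26.143 26.113
    endloop
  endfacet
  facet normal -0.9994 0.0345 0.0000
    outer loop
      vertex 1.213 19.093 0.000
      vertex 0.857 8.766 0.000
      vertex 0.857 8.766 26.113
    endloop
  endfacet
  facet normal -0.9994 0.0345 0.0000
    outer loop
      vertex 1.213 19.093 0.000
      vertex 0.857 8.766 26.113
      vertex 1.213 19.093 26.113
    endloop
  endfacet
  facet normal -0.7310 -0.6823 0.0000
    outer loop
      vertex 0.857 8.766 0.000
      vertex 7.907 1.213 0.000
      vertex 7.907 1.213 26.113
    endloop
  endfacet
  facet normal -0.7310 -0.6823 0.0000
    outer loop
      vertex 0.857 8.766 0.000
      vertex 7.907 1.213 26.113
      vertex 0.857 8.766 26.113
    endloop
  endfacet
  facet normal -0.0345 -0.9994 0.0000
    outer loop
      vertex 7.907 1.213 0.000
      vertex 18.234 0.857 0.000
      vertex 18.234 0.857 26.113
    endloop
  endfacet
  facet normal -0.0345 -0.9994 0.0000
    outer loop
      vertex 7.907 1.213 0.000
      vertex 18.234 0.857 26.113
      vertex 7.907 1.213 26.113
    endloop
  endfacet
  facet normal 0.6823 -0.7310 0.0000
    outer loop
      vertex 18.234 0.857 0.000
      vertex 25.787 7.907 0.000
      vertex 25.787 7.907 26.113
    endloop
  endfacet
  facet normal 0.6823 -0.7310 0.0000
    outer loop
      vertex 18.234 0.857 0.000
      vertex 25.787 7.907 26.113
      vertex 18.234 0.857 26.113
    endloop
  endfacet
  facet normal 0.9994 -0.0345 0.0000
    outer loop
      vertex 25.787 7.907 0.000
      vertex 26.143 18.234 0.000
      vertex 26.143 18.234 26.113
    endloop
  endfacet
  facet normal 0.9994 -0.0345 0.0000
    outer loop
      vertex 25.787 7.907 0.000
      vertex 26.143 18.234 26.113
      vertex 25.787 7.907 26.113
    endloop
  endfacet
endsolid part

The G0 Z moves step by Δz≈3.730 mm. Every layer's G1 loop is the same polygon, so the solid is a straight extrusion of it from z=0 to z≈26.1. Closing with flat bottom and top caps and triangulating gives 28 facets — a regular 8-sided prism (a cylinder approximated with 8 flat sides), circumscribed radius ≈ 13.5 mm, height ≈ 26.1 mm.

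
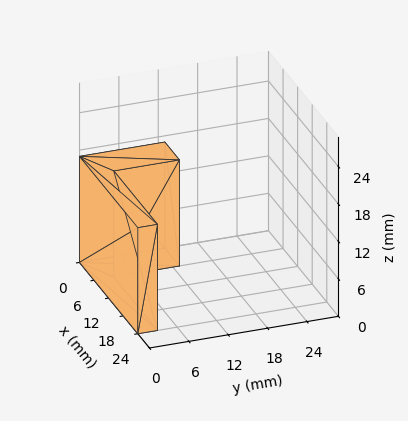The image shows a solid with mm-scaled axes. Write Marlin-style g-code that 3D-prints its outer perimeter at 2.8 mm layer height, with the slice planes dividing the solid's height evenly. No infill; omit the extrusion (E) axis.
Reading the render: the shape is an L-shaped prism: outer 24 × 13 mm, arm thicknesses ≈ 3 mm (horizontal) and 6 mm (vertical), extruded 17 mm in z (dimensions read to the nearest mm from the axis ticks). For the g-code, the solid's height is divided into equal slices at the stated Δz and each level perimeter traced with G1 moves after a G0 lift.

; perimeter-only toolpath
G21 ; units = mm
G90 ; absolute positioning
G28 ; home
; layer 1
G0 Z2.8
G0 X0.0 Y0.0
G1 X24.0 Y0.0
G1 X24.0 Y3.0
G1 X6.0 Y3.0
G1 X6.0 Y13.0
G1 X0.0 Y13.0
G1 X0.0 Y0.0
; layer 2
G0 Z5.7
G0 X0.0 Y0.0
G1 X24.0 Y0.0
G1 X24.0 Y3.0
G1 X6.0 Y3.0
G1 X6.0 Y13.0
G1 X0.0 Y13.0
G1 X0.0 Y0.0
; layer 3
G0 Z8.5
G0 X0.0 Y0.0
G1 X24.0 Y0.0
G1 X24.0 Y3.0
G1 X6.0 Y3.0
G1 X6.0 Y13.0
G1 X0.0 Y13.0
G1 X0.0 Y0.0
; layer 4
G0 Z11.3
G0 X0.0 Y0.0
G1 X24.0 Y0.0
G1 X24.0 Y3.0
G1 X6.0 Y3.0
G1 X6.0 Y13.0
G1 X0.0 Y13.0
G1 X0.0 Y0.0
; layer 5
G0 Z14.2
G0 X0.0 Y0.0
G1 X24.0 Y0.0
G1 X24.0 Y3.0
G1 X6.0 Y3.0
G1 X6.0 Y13.0
G1 X0.0 Y13.0
G1 X0.0 Y0.0
; layer 6
G0 Z17.0
G0 X0.0 Y0.0
G1 X24.0 Y0.0
G1 X24.0 Y3.0
G1 X6.0 Y3.0
G1 X6.0 Y13.0
G1 X0.0 Y13.0
G1 X0.0 Y0.0
M2 ; end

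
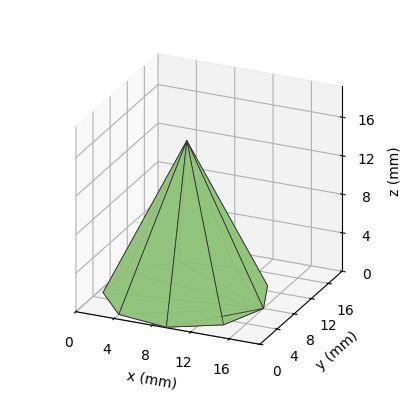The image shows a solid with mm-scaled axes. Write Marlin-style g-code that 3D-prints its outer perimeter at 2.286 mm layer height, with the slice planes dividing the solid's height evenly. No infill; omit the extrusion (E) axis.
Reading the render: the shape is a regular 9-sided pyramid, base circumscribed radius ≈ 8 mm, apex at z ≈ 16 mm (dimensions read to the nearest mm from the axis ticks). For the g-code, the solid's height is divided into equal slices at the stated Δz and each level perimeter traced with G1 moves after a G0 lift.

; perimeter-only toolpath
G21 ; units = mm
G90 ; absolute positioning
G28 ; home
; layer 1
G0 Z2.286
G0 X14.857 Y8.000
G1 X13.253 Y12.407
G1 X9.191 Y14.753
G1 X4.571 Y13.938
G1 X1.556 Y10.345
G1 X1.556 Y5.655
G1 X4.571 Y2.062
G1 X9.191 Y1.247
G1 X13.253 Y3.593
G1 X14.857 Y8.000
; layer 2
G0 Z4.571
G0 X13.714 Y8.000
G1 X12.377 Y11.673
G1 X8.992 Y13.627
G1 X5.143 Y12.949
G1 X2.630 Y9.954
G1 X2.630 Y6.046
G1 X5.143 Y3.051
G1 X8.992 Y2.373
G1 X12.377 Y4.327
G1 X13.714 Y8.000
; layer 3
G0 Z6.857
G0 X12.571 Y8.000
G1 X11.502 Y10.938
G1 X8.794 Y12.502
G1 X5.714 Y11.959
G1 X3.704 Y9.563
G1 X3.704 Y6.437
G1 X5.714 Y4.041
G1 X8.794 Y3.498
G1 X11.502 Y5.062
G1 X12.571 Y8.000
; layer 4
G0 Z9.143
G0 X11.429 Y8.000
G1 X10.626 Y10.204
G1 X8.595 Y11.376
G1 X6.286 Y10.969
G1 X4.778 Y9.173
G1 X4.778 Y6.827
G1 X6.286 Y5.031
G1 X8.595 Y4.624
G1 X10.626 Y5.796
G1 X11.429 Y8.000
; layer 5
G0 Z11.429
G0 X10.286 Y8.000
G1 X9.751 Y9.469
G1 X8.397 Y10.251
G1 X6.857 Y9.979
G1 X5.852 Y8.782
G1 X5.852 Y7.218
G1 X6.857 Y6.021
G1 X8.397 Y5.749
G1 X9.751 Y6.531
G1 X10.286 Y8.000
; layer 6
G0 Z13.714
G0 X9.143 Y8.000
G1 X8.875 Y8.735
G1 X8.198 Y9.125
G1 X7.429 Y8.990
G1 X6.926 Y8.391
G1 X6.926 Y7.609
G1 X7.429 Y7.010
G1 X8.198 Y6.875
G1 X8.875 Y7.265
G1 X9.143 Y8.000
M2 ; end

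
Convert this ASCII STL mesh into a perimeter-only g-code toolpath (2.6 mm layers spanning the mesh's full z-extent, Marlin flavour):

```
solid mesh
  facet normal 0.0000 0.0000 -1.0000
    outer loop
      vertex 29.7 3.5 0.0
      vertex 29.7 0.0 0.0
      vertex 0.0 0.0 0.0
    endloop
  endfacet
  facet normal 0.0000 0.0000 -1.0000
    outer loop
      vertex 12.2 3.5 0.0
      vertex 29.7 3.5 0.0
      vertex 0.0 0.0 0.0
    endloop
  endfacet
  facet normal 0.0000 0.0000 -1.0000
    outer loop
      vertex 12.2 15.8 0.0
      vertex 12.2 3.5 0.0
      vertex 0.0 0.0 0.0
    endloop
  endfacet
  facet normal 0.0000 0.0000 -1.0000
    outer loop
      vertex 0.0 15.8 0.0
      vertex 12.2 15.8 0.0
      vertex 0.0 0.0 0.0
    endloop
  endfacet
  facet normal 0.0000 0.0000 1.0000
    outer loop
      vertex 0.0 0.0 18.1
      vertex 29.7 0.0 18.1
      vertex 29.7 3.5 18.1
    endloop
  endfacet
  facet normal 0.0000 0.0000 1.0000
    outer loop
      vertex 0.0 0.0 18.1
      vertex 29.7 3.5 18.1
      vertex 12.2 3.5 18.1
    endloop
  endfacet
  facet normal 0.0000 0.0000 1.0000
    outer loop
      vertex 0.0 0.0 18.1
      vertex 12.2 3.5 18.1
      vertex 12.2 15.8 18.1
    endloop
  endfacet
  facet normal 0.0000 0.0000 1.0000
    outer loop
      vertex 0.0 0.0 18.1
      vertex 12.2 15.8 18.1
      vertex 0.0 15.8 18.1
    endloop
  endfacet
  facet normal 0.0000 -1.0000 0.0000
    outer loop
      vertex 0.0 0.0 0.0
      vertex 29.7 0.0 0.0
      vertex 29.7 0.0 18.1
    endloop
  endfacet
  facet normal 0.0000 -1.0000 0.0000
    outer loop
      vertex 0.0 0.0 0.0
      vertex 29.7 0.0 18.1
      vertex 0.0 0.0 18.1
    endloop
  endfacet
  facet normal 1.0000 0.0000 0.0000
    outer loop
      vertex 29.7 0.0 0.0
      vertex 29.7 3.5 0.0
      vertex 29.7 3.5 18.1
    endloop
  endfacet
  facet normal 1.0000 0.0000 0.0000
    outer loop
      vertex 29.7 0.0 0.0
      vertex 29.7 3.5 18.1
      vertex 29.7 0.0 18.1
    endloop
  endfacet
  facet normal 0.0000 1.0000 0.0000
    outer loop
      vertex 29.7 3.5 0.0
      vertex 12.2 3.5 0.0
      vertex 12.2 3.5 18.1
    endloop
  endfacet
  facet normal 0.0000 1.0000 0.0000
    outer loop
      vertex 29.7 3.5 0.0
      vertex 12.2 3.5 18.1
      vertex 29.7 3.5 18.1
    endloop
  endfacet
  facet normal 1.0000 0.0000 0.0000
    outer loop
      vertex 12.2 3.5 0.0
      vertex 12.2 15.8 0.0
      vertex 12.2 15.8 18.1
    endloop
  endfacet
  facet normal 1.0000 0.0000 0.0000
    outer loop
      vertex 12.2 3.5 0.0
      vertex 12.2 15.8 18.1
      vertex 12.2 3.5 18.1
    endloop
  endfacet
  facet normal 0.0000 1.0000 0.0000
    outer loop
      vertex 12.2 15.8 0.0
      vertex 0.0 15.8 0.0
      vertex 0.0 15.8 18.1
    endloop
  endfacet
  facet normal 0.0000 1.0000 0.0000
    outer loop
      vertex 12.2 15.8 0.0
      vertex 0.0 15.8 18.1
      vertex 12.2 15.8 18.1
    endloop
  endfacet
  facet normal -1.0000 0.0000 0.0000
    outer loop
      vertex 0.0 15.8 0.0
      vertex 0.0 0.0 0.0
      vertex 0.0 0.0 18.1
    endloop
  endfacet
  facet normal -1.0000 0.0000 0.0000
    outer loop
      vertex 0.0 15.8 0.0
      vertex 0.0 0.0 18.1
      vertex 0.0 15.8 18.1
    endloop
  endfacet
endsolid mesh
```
; perimeter-only toolpath
G21 ; units = mm
G90 ; absolute positioning
G28 ; home
; layer 1
G0 Z2.6
G0 X0.0 Y0.0
G1 X29.7 Y0.0
G1 X29.7 Y3.5
G1 X12.2 Y3.5
G1 X12.2 Y15.8
G1 X0.0 Y15.8
G1 X0.0 Y0.0
; layer 2
G0 Z5.2
G0 X0.0 Y0.0
G1 X29.7 Y0.0
G1 X29.7 Y3.5
G1 X12.2 Y3.5
G1 X12.2 Y15.8
G1 X0.0 Y15.8
G1 X0.0 Y0.0
; layer 3
G0 Z7.8
G0 X0.0 Y0.0
G1 X29.7 Y0.0
G1 X29.7 Y3.5
G1 X12.2 Y3.5
G1 X12.2 Y15.8
G1 X0.0 Y15.8
G1 X0.0 Y0.0
; layer 4
G0 Z10.3
G0 X0.0 Y0.0
G1 X29.7 Y0.0
G1 X29.7 Y3.5
G1 X12.2 Y3.5
G1 X12.2 Y15.8
G1 X0.0 Y15.8
G1 X0.0 Y0.0
; layer 5
G0 Z12.9
G0 X0.0 Y0.0
G1 X29.7 Y0.0
G1 X29.7 Y3.5
G1 X12.2 Y3.5
G1 X12.2 Y15.8
G1 X0.0 Y15.8
G1 X0.0 Y0.0
; layer 6
G0 Z15.5
G0 X0.0 Y0.0
G1 X29.7 Y0.0
G1 X29.7 Y3.5
G1 X12.2 Y3.5
G1 X12.2 Y15.8
G1 X0.0 Y15.8
G1 X0.0 Y0.0
; layer 7
G0 Z18.1
G0 X0.0 Y0.0
G1 X29.7 Y0.0
G1 X29.7 Y3.5
G1 X12.2 Y3.5
G1 X12.2 Y15.8
G1 X0.0 Y15.8
G1 X0.0 Y0.0
M2 ; end

The solid is an L-shaped prism: outer 29.7 × 15.8 mm, arm thicknesses ≈ 3.5 mm (horizontal) and 12.2 mm (vertical), extruded 18.1 mm in z. Slicing at Δz = 2.6 mm — 7 equal slices spanning the solid's height, so layer i sits at z = i·h/7 — gives 7 non-empty perimeters. Each is a 6-segment closed polygon; G0 lifts to the layer z and rapids to the start vertex, then G1 traces the edges.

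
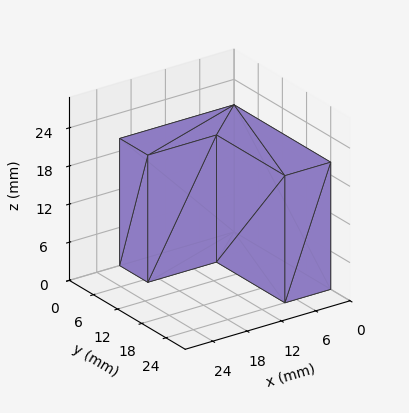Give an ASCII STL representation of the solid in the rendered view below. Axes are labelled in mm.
Reading the render: the shape is an L-shaped prism: outer 20 × 24 mm, arm thicknesses ≈ 7 mm (horizontal) and 8 mm (vertical), extruded 20 mm in z (dimensions read to the nearest mm from the axis ticks). For the STL, each face is triangulated and given an outward normal.

solid part
  facet normal 0.0000 0.0000 -1.0000
    outer loop
      vertex 20.000 7.000 0.000
      vertex 20.000 0.000 0.000
      vertex 0.000 0.000 0.000
    endloop
  endfacet
  facet normal 0.0000 0.0000 -1.0000
    outer loop
      vertex 8.000 7.000 0.000
      vertex 20.000 7.000 0.000
      vertex 0.000 0.000 0.000
    endloop
  endfacet
  facet normal 0.0000 0.0000 -1.0000
    outer loop
      vertex 8.000 24.000 0.000
      vertex 8.000 7.000 0.000
      vertex 0.000 0.000 0.000
    endloop
  endfacet
  facet normal 0.0000 0.0000 -1.0000
    outer loop
      vertex 0.000 24.000 0.000
      vertex 8.000 24.000 0.000
      vertex 0.000 0.000 0.000
    endloop
  endfacet
  facet normal 0.0000 0.0000 1.0000
    outer loop
      vertex 0.000 0.000 20.000
      vertex 20.000 0.000 20.000
      vertex 20.000 7.000 20.000
    endloop
  endfacet
  facet normal 0.0000 0.0000 1.0000
    outer loop
      vertex 0.000 0.000 20.000
      vertex 20.000 7.000 20.000
      vertex 8.000 7.000 20.000
    endloop
  endfacet
  facet normal 0.0000 0.0000 1.0000
    outer loop
      vertex 0.000 0.000 20.000
      vertex 8.000 7.000 20.000
      vertex 8.000 24.000 20.000
    endloop
  endfacet
  facet normal 0.0000 0.0000 1.0000
    outer loop
      vertex 0.000 0.000 20.000
      vertex 8.000 24.000 20.000
      vertex 0.000 24.000 20.000
    endloop
  endfacet
  facet normal 0.0000 -1.0000 0.0000
    outer loop
      vertex 0.000 0.000 0.000
      vertex 20.000 0.000 0.000
      vertex 20.000 0.000 20.000
    endloop
  endfacet
  facet normal 0.0000 -1.0000 0.0000
    outer loop
      vertex 0.000 0.000 0.000
      vertex 20.000 0.000 20.000
      vertex 0.000 0.000 20.000
    endloop
  endfacet
  facet normal 1.0000 0.0000 0.0000
    outer loop
      vertex 20.000 0.000 0.000
      vertex 20.000 7.000 0.000
      vertex 20.000 7.000 20.000
    endloop
  endfacet
  facet normal 1.0000 0.0000 0.0000
    outer loop
      vertex 20.000 0.000 0.000
      vertex 20.000 7.000 20.000
      vertex 20.000 0.000 20.000
    endloop
  endfacet
  facet normal 0.0000 1.0000 0.0000
    outer loop
      vertex 20.000 7.000 0.000
      vertex 8.000 7.000 0.000
      vertex 8.000 7.000 20.000
    endloop
  endfacet
  facet normal 0.0000 1.0000 0.0000
    outer loop
      vertex 20.000 7.000 0.000
      vertex 8.000 7.000 20.000
      vertex 20.000 7.000 20.000
    endloop
  endfacet
  facet normal 1.0000 0.0000 0.0000
    outer loop
      vertex 8.000 7.000 0.000
      vertex 8.000 24.000 0.000
      vertex 8.000 24.000 20.000
    endloop
  endfacet
  facet normal 1.0000 0.0000 0.0000
    outer loop
      vertex 8.000 7.000 0.000
      vertex 8.000 24.000 20.000
      vertex 8.000 7.000 20.000
    endloop
  endfacet
  facet normal 0.0000 1.0000 0.0000
    outer loop
      vertex 8.000 24.000 0.000
      vertex 0.000 24.000 0.000
      vertex 0.000 24.000 20.000
    endloop
  endfacet
  facet normal 0.0000 1.0000 0.0000
    outer loop
      vertex 8.000 24.000 0.000
      vertex 0.000 24.000 20.000
      vertex 8.000 24.000 20.000
    endloop
  endfacet
  facet normal -1.0000 0.0000 0.0000
    outer loop
      vertex 0.000 24.000 0.000
      vertex 0.000 0.000 0.000
      vertex 0.000 0.000 20.000
    endloop
  endfacet
  facet normal -1.0000 0.0000 0.0000
    outer loop
      vertex 0.000 24.000 0.000
      vertex 0.000 0.000 20.000
      vertex 0.000 24.000 20.000
    endloop
  endfacet
endsolid part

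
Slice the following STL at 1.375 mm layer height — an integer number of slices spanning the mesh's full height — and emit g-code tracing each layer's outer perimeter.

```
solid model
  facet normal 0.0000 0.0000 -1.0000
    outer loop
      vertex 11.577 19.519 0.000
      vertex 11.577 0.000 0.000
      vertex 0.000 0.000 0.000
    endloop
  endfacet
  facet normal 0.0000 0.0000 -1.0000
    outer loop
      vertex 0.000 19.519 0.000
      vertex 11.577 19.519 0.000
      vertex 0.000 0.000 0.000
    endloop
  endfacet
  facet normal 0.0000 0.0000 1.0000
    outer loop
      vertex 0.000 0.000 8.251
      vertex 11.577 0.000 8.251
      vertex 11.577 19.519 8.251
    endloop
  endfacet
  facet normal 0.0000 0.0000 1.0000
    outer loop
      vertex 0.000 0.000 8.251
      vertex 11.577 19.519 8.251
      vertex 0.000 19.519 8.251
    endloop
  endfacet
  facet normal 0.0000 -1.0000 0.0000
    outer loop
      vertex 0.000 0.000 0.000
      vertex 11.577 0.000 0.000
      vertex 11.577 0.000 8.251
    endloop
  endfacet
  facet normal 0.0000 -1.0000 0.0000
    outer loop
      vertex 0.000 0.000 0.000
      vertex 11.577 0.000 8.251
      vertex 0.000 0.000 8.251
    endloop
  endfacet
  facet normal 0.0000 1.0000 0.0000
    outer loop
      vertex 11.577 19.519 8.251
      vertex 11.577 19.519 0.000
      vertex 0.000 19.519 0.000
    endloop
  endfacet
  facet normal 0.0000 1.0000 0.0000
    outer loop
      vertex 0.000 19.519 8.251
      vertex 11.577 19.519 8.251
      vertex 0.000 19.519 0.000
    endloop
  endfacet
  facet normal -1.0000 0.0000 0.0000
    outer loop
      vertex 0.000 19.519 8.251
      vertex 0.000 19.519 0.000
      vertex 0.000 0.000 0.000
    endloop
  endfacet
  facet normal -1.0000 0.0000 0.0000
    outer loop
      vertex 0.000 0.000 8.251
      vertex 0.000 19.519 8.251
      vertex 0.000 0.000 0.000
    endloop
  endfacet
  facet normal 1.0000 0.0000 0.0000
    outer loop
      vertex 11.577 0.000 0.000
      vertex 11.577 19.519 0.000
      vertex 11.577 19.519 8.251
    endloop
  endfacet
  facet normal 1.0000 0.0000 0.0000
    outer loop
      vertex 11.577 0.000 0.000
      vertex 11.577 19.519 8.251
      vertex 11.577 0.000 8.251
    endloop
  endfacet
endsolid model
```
; perimeter-only toolpath
G21 ; units = mm
G90 ; absolute positioning
G28 ; home
; layer 1
G0 Z1.375
G0 X0.000 Y0.000
G1 X11.577 Y0.000
G1 X11.577 Y19.519
G1 X0.000 Y19.519
G1 X0.000 Y0.000
; layer 2
G0 Z2.750
G0 X0.000 Y0.000
G1 X11.577 Y0.000
G1 X11.577 Y19.519
G1 X0.000 Y19.519
G1 X0.000 Y0.000
; layer 3
G0 Z4.125
G0 X0.000 Y0.000
G1 X11.577 Y0.000
G1 X11.577 Y19.519
G1 X0.000 Y19.519
G1 X0.000 Y0.000
; layer 4
G0 Z5.501
G0 X0.000 Y0.000
G1 X11.577 Y0.000
G1 X11.577 Y19.519
G1 X0.000 Y19.519
G1 X0.000 Y0.000
; layer 5
G0 Z6.876
G0 X0.000 Y0.000
G1 X11.577 Y0.000
G1 X11.577 Y19.519
G1 X0.000 Y19.519
G1 X0.000 Y0.000
; layer 6
G0 Z8.251
G0 X0.000 Y0.000
G1 X11.577 Y0.000
G1 X11.577 Y19.519
G1 X0.000 Y19.519
G1 X0.000 Y0.000
M2 ; end

The solid is a rectangular box, roughly 11.6 × 19.5 mm footprint and 8.25 mm tall. Slicing at Δz = 1.375 mm — 6 equal slices spanning the solid's height, so layer i sits at z = i·h/6 — gives 6 non-empty perimeters. Each is a 4-segment closed polygon; G0 lifts to the layer z and rapids to the start vertex, then G1 traces the edges.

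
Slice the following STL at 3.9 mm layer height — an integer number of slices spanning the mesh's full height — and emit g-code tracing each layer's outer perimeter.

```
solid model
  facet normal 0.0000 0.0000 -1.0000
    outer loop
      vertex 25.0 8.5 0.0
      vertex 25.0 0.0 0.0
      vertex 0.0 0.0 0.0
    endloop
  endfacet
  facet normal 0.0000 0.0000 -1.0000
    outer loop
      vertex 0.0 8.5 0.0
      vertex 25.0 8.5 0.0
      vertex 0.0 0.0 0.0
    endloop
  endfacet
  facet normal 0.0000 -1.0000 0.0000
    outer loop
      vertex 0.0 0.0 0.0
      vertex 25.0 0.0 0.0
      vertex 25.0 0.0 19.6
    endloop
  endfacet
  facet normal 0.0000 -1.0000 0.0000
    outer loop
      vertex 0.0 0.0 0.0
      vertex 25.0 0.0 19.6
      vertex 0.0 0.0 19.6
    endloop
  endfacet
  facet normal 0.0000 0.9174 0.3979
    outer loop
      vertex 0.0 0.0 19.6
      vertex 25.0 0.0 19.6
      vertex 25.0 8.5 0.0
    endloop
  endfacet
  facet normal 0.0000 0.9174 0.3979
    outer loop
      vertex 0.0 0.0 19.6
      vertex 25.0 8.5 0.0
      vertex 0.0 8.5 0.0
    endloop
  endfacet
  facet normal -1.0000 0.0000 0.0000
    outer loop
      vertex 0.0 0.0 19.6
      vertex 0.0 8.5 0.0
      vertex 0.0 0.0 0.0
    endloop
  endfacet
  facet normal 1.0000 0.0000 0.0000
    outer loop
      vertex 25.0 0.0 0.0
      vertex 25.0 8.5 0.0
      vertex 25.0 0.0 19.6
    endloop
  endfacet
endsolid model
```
; perimeter-only toolpath
G21 ; units = mm
G90 ; absolute positioning
G28 ; home
; layer 1
G0 Z3.9
G0 X0.0 Y0.0
G1 X25.0 Y0.0
G1 X25.0 Y6.8
G1 X0.0 Y6.8
G1 X0.0 Y0.0
; layer 2
G0 Z7.8
G0 X0.0 Y0.0
G1 X25.0 Y0.0
G1 X25.0 Y5.1
G1 X0.0 Y5.1
G1 X0.0 Y0.0
; layer 3
G0 Z11.8
G0 X0.0 Y0.0
G1 X25.0 Y0.0
G1 X25.0 Y3.4
G1 X0.0 Y3.4
G1 X0.0 Y0.0
; layer 4
G0 Z15.7
G0 X0.0 Y0.0
G1 X25.0 Y0.0
G1 X25.0 Y1.7
G1 X0.0 Y1.7
G1 X0.0 Y0.0
M2 ; end

The solid is a wedge (ramp): 25 × 8.5 mm base, rising to 19.6 mm along the y=0 edge and sloping linearly to z=0 at y=8.5. Slicing at Δz = 3.9 mm — 5 equal slices spanning the solid's height, so layer i sits at z = i·h/5 — gives 4 non-empty perimeters. Each is a 4-segment closed polygon; G0 lifts to the layer z and rapids to the start vertex, then G1 traces the edges. The cross-section shrinks linearly with z (the slice at the apex is degenerate and omitted).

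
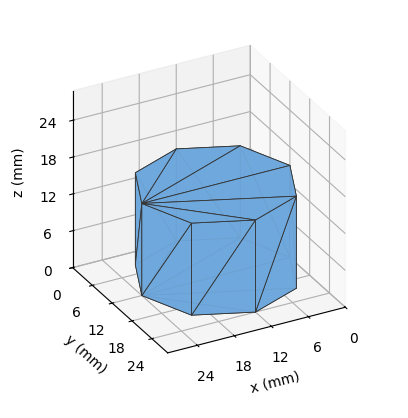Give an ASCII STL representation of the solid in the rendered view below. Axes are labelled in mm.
Reading the render: the shape is a regular 8-sided prism (a cylinder approximated with 8 flat sides), circumscribed radius ≈ 12 mm, height ≈ 15 mm (dimensions read to the nearest mm from the axis ticks). For the STL, each face is triangulated and given an outward normal.

solid part
  facet normal 0.0000 0.0000 -1.0000
    outer loop
      vertex 12.0 24.0 0.0
      vertex 20.5 20.5 0.0
      vertex 24.0 12.0 0.0
    endloop
  endfacet
  facet normal 0.0000 0.0000 -1.0000
    outer loop
      vertex 3.5 20.5 0.0
      vertex 12.0 24.0 0.0
      vertex 24.0 12.0 0.0
    endloop
  endfacet
  facet normal 0.0000 0.0000 -1.0000
    outer loop
      vertex 0.0 12.0 0.0
      vertex 3.5 20.5 0.0
      vertex 24.0 12.0 0.0
    endloop
  endfacet
  facet normal 0.0000 0.0000 -1.0000
    outer loop
      vertex 3.5 3.5 0.0
      vertex 0.0 12.0 0.0
      vertex 24.0 12.0 0.0
    endloop
  endfacet
  facet normal 0.0000 0.0000 -1.0000
    outer loop
      vertex 12.0 0.0 0.0
      vertex 3.5 3.5 0.0
      vertex 24.0 12.0 0.0
    endloop
  endfacet
  facet normal 0.0000 0.0000 -1.0000
    outer loop
      vertex 20.5 3.5 0.0
      vertex 12.0 0.0 0.0
      vertex 24.0 12.0 0.0
    endloop
  endfacet
  facet normal 0.0000 0.0000 1.0000
    outer loop
      vertex 24.0 12.0 15.0
      vertex 20.5 20.5 15.0
      vertex 12.0 24.0 15.0
    endloop
  endfacet
  facet normal 0.0000 0.0000 1.0000
    outer loop
      vertex 24.0 12.0 15.0
      vertex 12.0 24.0 15.0
      vertex 3.5 20.5 15.0
    endloop
  endfacet
  facet normal 0.0000 0.0000 1.0000
    outer loop
      vertex 24.0 12.0 15.0
      vertex 3.5 20.5 15.0
      vertex 0.0 12.0 15.0
    endloop
  endfacet
  facet normal 0.0000 0.0000 1.0000
    outer loop
      vertex 24.0 12.0 15.0
      vertex 0.0 12.0 15.0
      vertex 3.5 3.5 15.0
    endloop
  endfacet
  facet normal 0.0000 0.0000 1.0000
    outer loop
      vertex 24.0 12.0 15.0
      vertex 3.5 3.5 15.0
      vertex 12.0 0.0 15.0
    endloop
  endfacet
  facet normal 0.0000 0.0000 1.0000
    outer loop
      vertex 24.0 12.0 15.0
      vertex 12.0 0.0 15.0
      vertex 20.5 3.5 15.0
    endloop
  endfacet
  facet normal 0.9247 0.3807 0.0000
    outer loop
      vertex 24.0 12.0 0.0
      vertex 20.5 20.5 0.0
      vertex 20.5 20.5 15.0
    endloop
  endfacet
  facet normal 0.9247 0.3807 0.0000
    outer loop
      vertex 24.0 12.0 0.0
      vertex 20.5 20.5 15.0
      vertex 24.0 12.0 15.0
    endloop
  endfacet
  facet normal 0.3807 0.9247 0.0000
    outer loop
      vertex 20.5 20.5 0.0
      vertex 12.0 24.0 0.0
      vertex 12.0 24.0 15.0
    endloop
  endfacet
  facet normal 0.3807 0.9247 0.0000
    outer loop
      vertex 20.5 20.5 0.0
      vertex 12.0 24.0 15.0
      vertex 20.5 20.5 15.0
    endloop
  endfacet
  facet normal -0.3807 0.9247 0.0000
    outer loop
      vertex 12.0 24.0 0.0
      vertex 3.5 20.5 0.0
      vertex 3.5 20.5 15.0
    endloop
  endfacet
  facet normal -0.3807 0.9247 0.0000
    outer loop
      vertex 12.0 24.0 0.0
      vertex 3.5 20.5 15.0
      vertex 12.0 24.0 15.0
    endloop
  endfacet
  facet normal -0.9247 0.3807 0.0000
    outer loop
      vertex 3.5 20.5 0.0
      vertex 0.0 12.0 0.0
      vertex 0.0 12.0 15.0
    endloop
  endfacet
  facet normal -0.9247 0.3807 0.0000
    outer loop
      vertex 3.5 20.5 0.0
      vertex 0.0 12.0 15.0
      vertex 3.5 20.5 15.0
    endloop
  endfacet
  facet normal -0.9247 -0.3807 0.0000
    outer loop
      vertex 0.0 12.0 0.0
      vertex 3.5 3.5 0.0
      vertex 3.5 3.5 15.0
    endloop
  endfacet
  facet normal -0.9247 -0.3807 0.0000
    outer loop
      vertex 0.0 12.0 0.0
      vertex 3.5 3.5 15.0
      vertex 0.0 12.0 15.0
    endloop
  endfacet
  facet normal -0.3807 -0.9247 0.0000
    outer loop
      vertex 3.5 3.5 0.0
      vertex 12.0 0.0 0.0
      vertex 12.0 0.0 15.0
    endloop
  endfacet
  facet normal -0.3807 -0.9247 0.0000
    outer loop
      vertex 3.5 3.5 0.0
      vertex 12.0 0.0 15.0
      vertex 3.5 3.5 15.0
    endloop
  endfacet
  facet normal 0.3807 -0.9247 0.0000
    outer loop
      vertex 12.0 0.0 0.0
      vertex 20.5 3.5 0.0
      vertex 20.5 3.5 15.0
    endloop
  endfacet
  facet normal 0.3807 -0.9247 0.0000
    outer loop
      vertex 12.0 0.0 0.0
      vertex 20.5 3.5 15.0
      vertex 12.0 0.0 15.0
    endloop
  endfacet
  facet normal 0.9247 -0.3807 0.0000
    outer loop
      vertex 20.5 3.5 0.0
      vertex 24.0 12.0 0.0
      vertex 24.0 12.0 15.0
    endloop
  endfacet
  facet normal 0.9247 -0.3807 0.0000
    outer loop
      vertex 20.5 3.5 0.0
      vertex 24.0 12.0 15.0
      vertex 20.5 3.5 15.0
    endloop
  endfacet
endsolid part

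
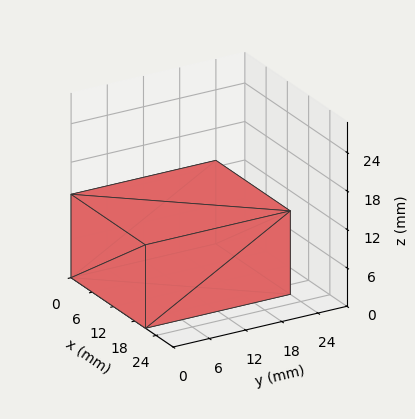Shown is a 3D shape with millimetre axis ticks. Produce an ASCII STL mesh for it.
Reading the render: the shape is a rectangular box, roughly 21 × 24 mm footprint and 13 mm tall (dimensions read to the nearest mm from the axis ticks). For the STL, each face is triangulated and given an outward normal.

solid part
  facet normal 0.0000 0.0000 -1.0000
    outer loop
      vertex 21.00 24.00 0.00
      vertex 21.00 0.00 0.00
      vertex 0.00 0.00 0.00
    endloop
  endfacet
  facet normal 0.0000 0.0000 -1.0000
    outer loop
      vertex 0.00 24.00 0.00
      vertex 21.00 24.00 0.00
      vertex 0.00 0.00 0.00
    endloop
  endfacet
  facet normal 0.0000 0.0000 1.0000
    outer loop
      vertex 0.00 0.00 13.00
      vertex 21.00 0.00 13.00
      vertex 21.00 24.00 13.00
    endloop
  endfacet
  facet normal 0.0000 0.0000 1.0000
    outer loop
      vertex 0.00 0.00 13.00
      vertex 21.00 24.00 13.00
      vertex 0.00 24.00 13.00
    endloop
  endfacet
  facet normal 0.0000 -1.0000 0.0000
    outer loop
      vertex 0.00 0.00 0.00
      vertex 21.00 0.00 0.00
      vertex 21.00 0.00 13.00
    endloop
  endfacet
  facet normal 0.0000 -1.0000 0.0000
    outer loop
      vertex 0.00 0.00 0.00
      vertex 21.00 0.00 13.00
      vertex 0.00 0.00 13.00
    endloop
  endfacet
  facet normal 0.0000 1.0000 0.0000
    outer loop
      vertex 21.00 24.00 13.00
      vertex 21.00 24.00 0.00
      vertex 0.00 24.00 0.00
    endloop
  endfacet
  facet normal 0.0000 1.0000 0.0000
    outer loop
      vertex 0.00 24.00 13.00
      vertex 21.00 24.00 13.00
      vertex 0.00 24.00 0.00
    endloop
  endfacet
  facet normal -1.0000 0.0000 0.0000
    outer loop
      vertex 0.00 24.00 13.00
      vertex 0.00 24.00 0.00
      vertex 0.00 0.00 0.00
    endloop
  endfacet
  facet normal -1.0000 0.0000 0.0000
    outer loop
      vertex 0.00 0.00 13.00
      vertex 0.00 24.00 13.00
      vertex 0.00 0.00 0.00
    endloop
  endfacet
  facet normal 1.0000 0.0000 0.0000
    outer loop
      vertex 21.00 0.00 0.00
      vertex 21.00 24.00 0.00
      vertex 21.00 24.00 13.00
    endloop
  endfacet
  facet normal 1.0000 0.0000 0.0000
    outer loop
      vertex 21.00 0.00 0.00
      vertex 21.00 24.00 13.00
      vertex 21.00 0.00 13.00
    endloop
  endfacet
endsolid part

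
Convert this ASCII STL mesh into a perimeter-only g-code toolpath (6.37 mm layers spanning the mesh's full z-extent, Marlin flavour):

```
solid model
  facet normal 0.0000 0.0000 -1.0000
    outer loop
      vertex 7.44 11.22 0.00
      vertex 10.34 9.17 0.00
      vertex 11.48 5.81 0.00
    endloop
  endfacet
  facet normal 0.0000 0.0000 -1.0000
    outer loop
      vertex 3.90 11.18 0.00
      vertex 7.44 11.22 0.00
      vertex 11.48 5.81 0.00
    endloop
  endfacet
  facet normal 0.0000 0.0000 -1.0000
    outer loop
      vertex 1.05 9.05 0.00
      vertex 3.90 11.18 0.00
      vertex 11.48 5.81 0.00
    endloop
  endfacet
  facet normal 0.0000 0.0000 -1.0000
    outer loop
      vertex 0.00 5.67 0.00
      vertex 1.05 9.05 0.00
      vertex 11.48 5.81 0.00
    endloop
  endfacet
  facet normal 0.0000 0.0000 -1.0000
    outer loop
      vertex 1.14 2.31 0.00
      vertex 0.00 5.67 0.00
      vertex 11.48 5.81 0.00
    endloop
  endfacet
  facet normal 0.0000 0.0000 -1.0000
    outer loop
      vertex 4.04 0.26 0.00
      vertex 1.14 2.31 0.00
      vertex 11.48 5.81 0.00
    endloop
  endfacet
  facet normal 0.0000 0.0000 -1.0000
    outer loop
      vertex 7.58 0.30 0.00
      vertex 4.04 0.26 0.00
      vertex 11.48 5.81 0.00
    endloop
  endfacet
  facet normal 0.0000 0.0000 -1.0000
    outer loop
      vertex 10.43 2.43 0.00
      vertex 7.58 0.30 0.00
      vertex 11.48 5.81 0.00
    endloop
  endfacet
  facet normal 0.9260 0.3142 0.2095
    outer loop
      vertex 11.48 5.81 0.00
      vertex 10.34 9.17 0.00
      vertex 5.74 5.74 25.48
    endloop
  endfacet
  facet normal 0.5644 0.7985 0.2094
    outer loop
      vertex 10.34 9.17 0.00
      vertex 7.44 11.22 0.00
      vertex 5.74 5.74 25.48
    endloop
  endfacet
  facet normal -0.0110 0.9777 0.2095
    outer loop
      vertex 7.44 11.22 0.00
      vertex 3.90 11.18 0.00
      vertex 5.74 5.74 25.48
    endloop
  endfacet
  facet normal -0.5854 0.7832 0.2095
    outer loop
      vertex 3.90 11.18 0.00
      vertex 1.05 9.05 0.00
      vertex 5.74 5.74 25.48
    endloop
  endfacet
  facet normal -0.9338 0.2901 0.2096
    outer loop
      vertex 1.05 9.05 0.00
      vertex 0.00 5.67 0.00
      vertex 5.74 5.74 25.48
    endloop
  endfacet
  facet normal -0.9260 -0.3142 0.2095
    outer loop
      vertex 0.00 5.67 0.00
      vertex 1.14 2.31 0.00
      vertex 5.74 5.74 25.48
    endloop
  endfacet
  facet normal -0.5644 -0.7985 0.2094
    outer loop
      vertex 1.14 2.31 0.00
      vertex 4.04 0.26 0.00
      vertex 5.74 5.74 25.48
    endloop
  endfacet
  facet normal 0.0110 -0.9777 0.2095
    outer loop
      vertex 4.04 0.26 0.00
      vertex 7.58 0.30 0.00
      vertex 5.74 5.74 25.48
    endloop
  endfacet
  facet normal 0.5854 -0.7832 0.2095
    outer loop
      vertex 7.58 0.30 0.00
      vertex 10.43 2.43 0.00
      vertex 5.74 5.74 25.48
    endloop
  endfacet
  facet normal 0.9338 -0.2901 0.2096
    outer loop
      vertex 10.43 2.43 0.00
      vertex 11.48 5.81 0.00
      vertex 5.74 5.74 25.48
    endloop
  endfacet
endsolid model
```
; perimeter-only toolpath
G21 ; units = mm
G90 ; absolute positioning
G28 ; home
; layer 1
G0 Z6.37
G0 X10.04 Y5.79
G1 X9.19 Y8.31
G1 X7.02 Y9.85
G1 X4.36 Y9.82
G1 X2.22 Y8.22
G1 X1.44 Y5.69
G1 X2.29 Y3.17
G1 X4.46 Y1.63
G1 X7.12 Y1.66
G1 X9.26 Y3.26
G1 X10.04 Y5.79
; layer 2
G0 Z12.74
G0 X8.61 Y5.78
G1 X8.04 Y7.46
G1 X6.59 Y8.48
G1 X4.82 Y8.46
G1 X3.40 Y7.40
G1 X2.87 Y5.71
G1 X3.44 Y4.03
G1 X4.89 Y3.00
G1 X6.66 Y3.02
G1 X8.09 Y4.08
G1 X8.61 Y5.78
; layer 3
G0 Z19.11
G0 X7.17 Y5.76
G1 X6.89 Y6.60
G1 X6.17 Y7.11
G1 X5.28 Y7.10
G1 X4.57 Y6.57
G1 X4.30 Y5.72
G1 X4.59 Y4.88
G1 X5.31 Y4.37
G1 X6.20 Y4.38
G1 X6.91 Y4.91
G1 X7.17 Y5.76
M2 ; end

The solid is a regular 10-sided pyramid, base circumscribed radius ≈ 5.74 mm, apex at z ≈ 25.5 mm. Slicing at Δz = 6.37 mm — 4 equal slices spanning the solid's height, so layer i sits at z = i·h/4 — gives 3 non-empty perimeters. Each is a 10-segment closed polygon; G0 lifts to the layer z and rapids to the start vertex, then G1 traces the edges. The cross-section shrinks linearly with z (the slice at the apex is degenerate and omitted).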